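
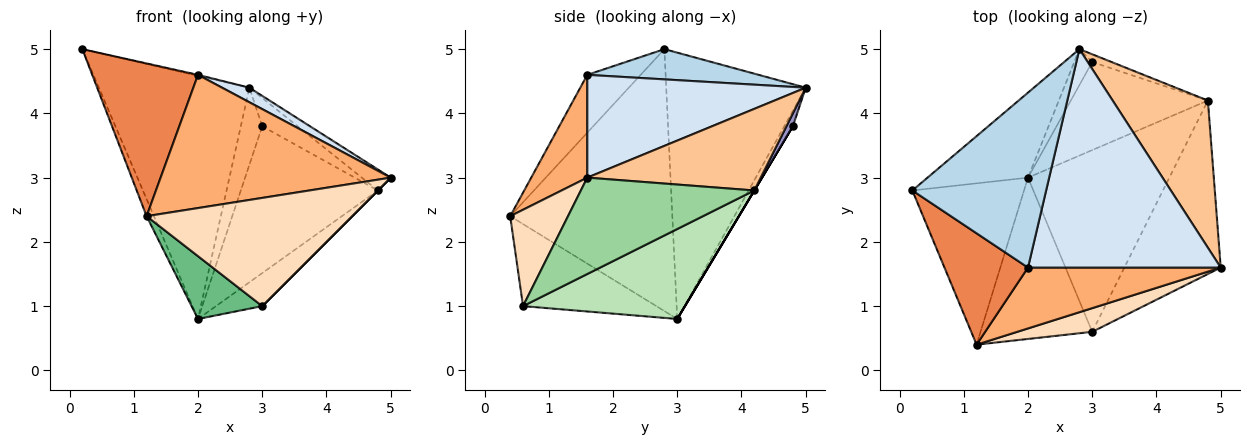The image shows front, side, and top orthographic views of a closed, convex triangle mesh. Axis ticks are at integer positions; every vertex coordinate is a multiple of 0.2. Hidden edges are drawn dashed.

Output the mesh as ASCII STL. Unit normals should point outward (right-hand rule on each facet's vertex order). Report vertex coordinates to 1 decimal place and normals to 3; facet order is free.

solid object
 facet normal -0.658 0.710 -0.248
  outer loop
   vertex 2.0 3.0 0.8
   vertex 0.2 2.8 5.0
   vertex 2.8 5.0 4.4
  endloop
 endfacet
 facet normal -0.919 0.042 -0.392
  outer loop
   vertex 1.2 0.4 2.4
   vertex 0.2 2.8 5.0
   vertex 2.0 3.0 0.8
  endloop
 endfacet
 facet normal 0.220 0.006 0.975
  outer loop
   vertex 2.0 1.6 4.6
   vertex 2.8 5.0 4.4
   vertex 0.2 2.8 5.0
  endloop
 endfacet
 facet normal 0.470 -0.059 0.881
  outer loop
   vertex 2.0 1.6 4.6
   vertex 5.0 1.6 3.0
   vertex 2.8 5.0 4.4
  endloop
 endfacet
 facet normal -0.378 -0.748 0.545
  outer loop
   vertex 2.0 1.6 4.6
   vertex 0.2 2.8 5.0
   vertex 1.2 0.4 2.4
  endloop
 endfacet
 facet normal 0.216 -0.888 0.406
  outer loop
   vertex 2.0 1.6 4.6
   vertex 1.2 0.4 2.4
   vertex 5.0 1.6 3.0
  endloop
 endfacet
 facet normal 0.647 0.108 0.755
  outer loop
   vertex 4.8 4.2 2.8
   vertex 2.8 5.0 4.4
   vertex 5.0 1.6 3.0
  endloop
 endfacet
 facet normal 0.265 -0.942 0.206
  outer loop
   vertex 3.0 0.6 1.0
   vertex 5.0 1.6 3.0
   vertex 1.2 0.4 2.4
  endloop
 endfacet
 facet normal -0.565 -0.299 -0.769
  outer loop
   vertex 3.0 0.6 1.0
   vertex 1.2 0.4 2.4
   vertex 2.0 3.0 0.8
  endloop
 endfacet
 facet normal 0.707 0.000 -0.707
  outer loop
   vertex 3.0 0.6 1.0
   vertex 4.8 4.2 2.8
   vertex 5.0 1.6 3.0
  endloop
 endfacet
 facet normal 0.531 0.152 -0.834
  outer loop
   vertex 3.0 0.6 1.0
   vertex 2.0 3.0 0.8
   vertex 4.8 4.2 2.8
  endloop
 endfacet
 facet normal -0.341 0.852 -0.398
  outer loop
   vertex 3.0 4.8 3.8
   vertex 2.0 3.0 0.8
   vertex 2.8 5.0 4.4
  endloop
 endfacet
 facet normal 0.173 0.950 -0.259
  outer loop
   vertex 3.0 4.8 3.8
   vertex 2.8 5.0 4.4
   vertex 4.8 4.2 2.8
  endloop
 endfacet
 facet normal 0.000 0.857 -0.514
  outer loop
   vertex 3.0 4.8 3.8
   vertex 4.8 4.2 2.8
   vertex 2.0 3.0 0.8
  endloop
 endfacet
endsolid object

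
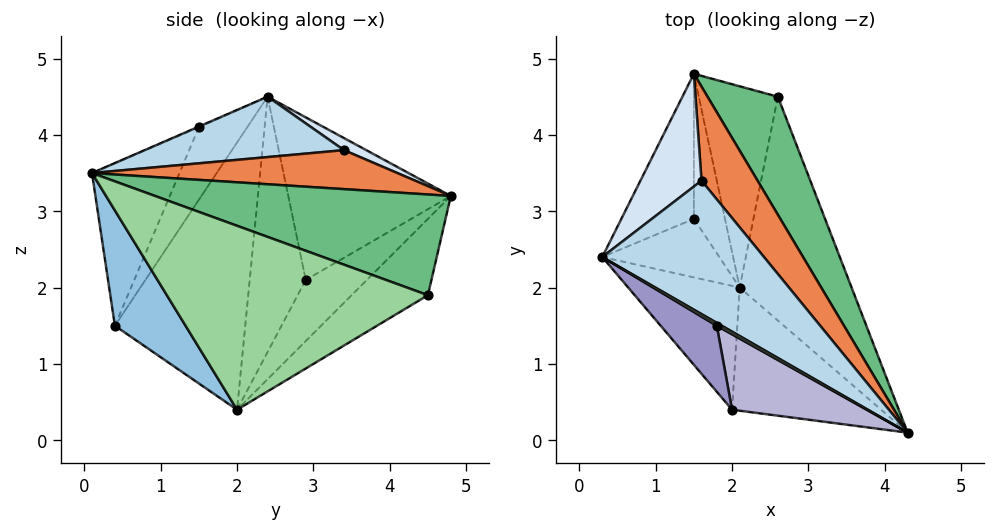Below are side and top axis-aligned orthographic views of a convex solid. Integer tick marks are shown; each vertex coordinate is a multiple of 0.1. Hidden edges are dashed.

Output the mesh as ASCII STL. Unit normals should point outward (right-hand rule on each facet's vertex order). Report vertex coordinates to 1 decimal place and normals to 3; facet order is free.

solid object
 facet normal -0.904 -0.203 -0.377
  outer loop
   vertex 2.0 0.4 1.5
   vertex 0.3 2.4 4.5
   vertex 2.1 2.0 0.4
  endloop
 endfacet
 facet normal 0.529 -0.503 -0.684
  outer loop
   vertex 2.0 0.4 1.5
   vertex 2.1 2.0 0.4
   vertex 4.3 0.1 3.5
  endloop
 endfacet
 facet normal 0.343 0.197 0.918
  outer loop
   vertex 1.6 3.4 3.8
   vertex 0.3 2.4 4.5
   vertex 4.3 0.1 3.5
  endloop
 endfacet
 facet normal 0.178 0.398 0.900
  outer loop
   vertex 1.6 3.4 3.8
   vertex 1.5 4.8 3.2
   vertex 0.3 2.4 4.5
  endloop
 endfacet
 facet normal 0.532 0.365 0.764
  outer loop
   vertex 1.6 3.4 3.8
   vertex 4.3 0.1 3.5
   vertex 1.5 4.8 3.2
  endloop
 endfacet
 facet normal -0.889 0.230 -0.397
  outer loop
   vertex 1.5 2.9 2.1
   vertex 0.3 2.4 4.5
   vertex 1.5 4.8 3.2
  endloop
 endfacet
 facet normal -0.894 0.178 -0.410
  outer loop
   vertex 1.5 2.9 2.1
   vertex 2.1 2.0 0.4
   vertex 0.3 2.4 4.5
  endloop
 endfacet
 facet normal -0.862 0.254 -0.439
  outer loop
   vertex 1.5 2.9 2.1
   vertex 1.5 4.8 3.2
   vertex 2.1 2.0 0.4
  endloop
 endfacet
 facet normal 0.726 0.465 0.507
  outer loop
   vertex 2.6 4.5 1.9
   vertex 1.5 4.8 3.2
   vertex 4.3 0.1 3.5
  endloop
 endfacet
 facet normal 0.846 0.140 -0.515
  outer loop
   vertex 2.6 4.5 1.9
   vertex 4.3 0.1 3.5
   vertex 2.1 2.0 0.4
  endloop
 endfacet
 facet normal -0.603 0.496 -0.625
  outer loop
   vertex 2.6 4.5 1.9
   vertex 2.1 2.0 0.4
   vertex 1.5 4.8 3.2
  endloop
 endfacet
 facet normal -0.110 -0.551 0.827
  outer loop
   vertex 1.8 1.5 4.1
   vertex 4.3 0.1 3.5
   vertex 0.3 2.4 4.5
  endloop
 endfacet
 facet normal -0.421 -0.847 0.326
  outer loop
   vertex 1.8 1.5 4.1
   vertex 0.3 2.4 4.5
   vertex 2.0 0.4 1.5
  endloop
 endfacet
 facet normal -0.399 -0.855 0.331
  outer loop
   vertex 1.8 1.5 4.1
   vertex 2.0 0.4 1.5
   vertex 4.3 0.1 3.5
  endloop
 endfacet
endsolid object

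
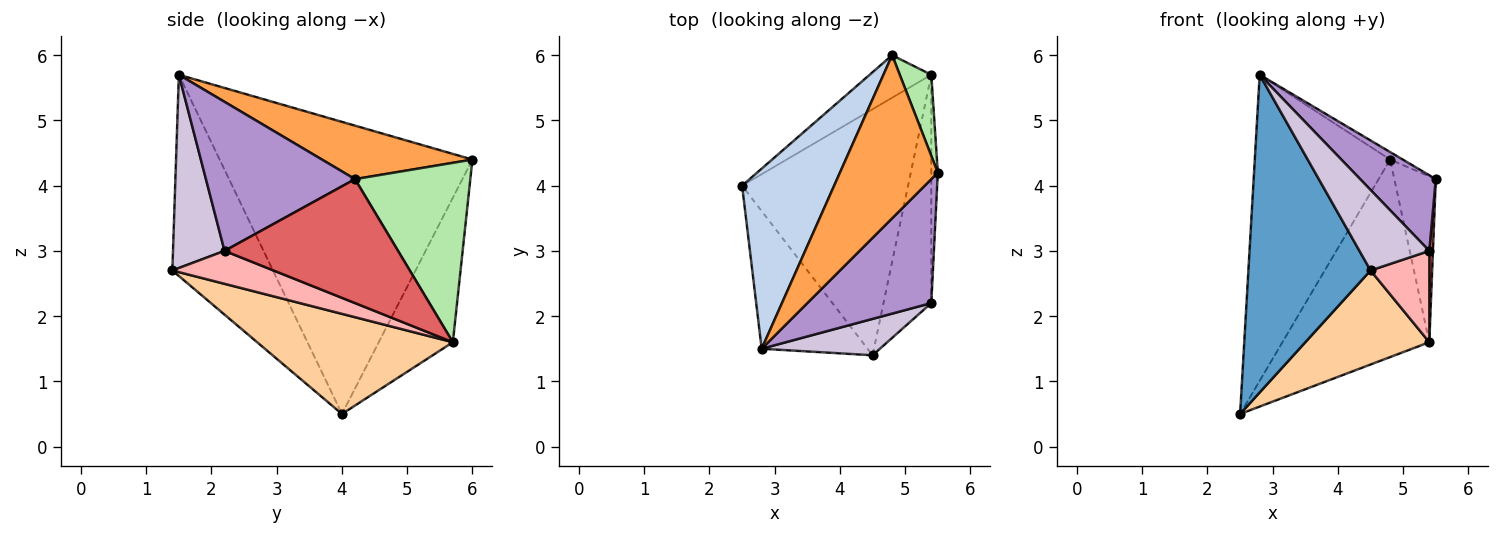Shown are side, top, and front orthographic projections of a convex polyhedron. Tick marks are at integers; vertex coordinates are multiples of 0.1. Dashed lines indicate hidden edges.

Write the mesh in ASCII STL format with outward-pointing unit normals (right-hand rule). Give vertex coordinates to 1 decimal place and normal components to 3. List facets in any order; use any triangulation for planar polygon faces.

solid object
 facet normal -0.603 -0.732 -0.317
  outer loop
   vertex 2.8 1.5 5.7
   vertex 2.5 4.0 0.5
   vertex 4.5 1.4 2.7
  endloop
 endfacet
 facet normal -0.849 0.455 0.268
  outer loop
   vertex 4.8 6.0 4.4
   vertex 2.5 4.0 0.5
   vertex 2.8 1.5 5.7
  endloop
 endfacet
 facet normal 0.479 0.040 0.877
  outer loop
   vertex 4.8 6.0 4.4
   vertex 2.8 1.5 5.7
   vertex 5.5 4.2 4.1
  endloop
 endfacet
 facet normal 0.491 -0.311 -0.814
  outer loop
   vertex 5.4 5.7 1.6
   vertex 4.5 1.4 2.7
   vertex 2.5 4.0 0.5
  endloop
 endfacet
 facet normal -0.442 0.877 -0.189
  outer loop
   vertex 5.4 5.7 1.6
   vertex 2.5 4.0 0.5
   vertex 4.8 6.0 4.4
  endloop
 endfacet
 facet normal 0.928 0.334 0.163
  outer loop
   vertex 5.4 5.7 1.6
   vertex 4.8 6.0 4.4
   vertex 5.5 4.2 4.1
  endloop
 endfacet
 facet normal 0.998 -0.021 -0.053
  outer loop
   vertex 5.4 2.2 3.0
   vertex 5.4 5.7 1.6
   vertex 5.5 4.2 4.1
  endloop
 endfacet
 facet normal 0.539 -0.313 -0.782
  outer loop
   vertex 5.4 2.2 3.0
   vertex 4.5 1.4 2.7
   vertex 5.4 5.7 1.6
  endloop
 endfacet
 facet normal 0.716 -0.363 0.596
  outer loop
   vertex 5.4 2.2 3.0
   vertex 5.5 4.2 4.1
   vertex 2.8 1.5 5.7
  endloop
 endfacet
 facet normal 0.558 -0.756 0.342
  outer loop
   vertex 5.4 2.2 3.0
   vertex 2.8 1.5 5.7
   vertex 4.5 1.4 2.7
  endloop
 endfacet
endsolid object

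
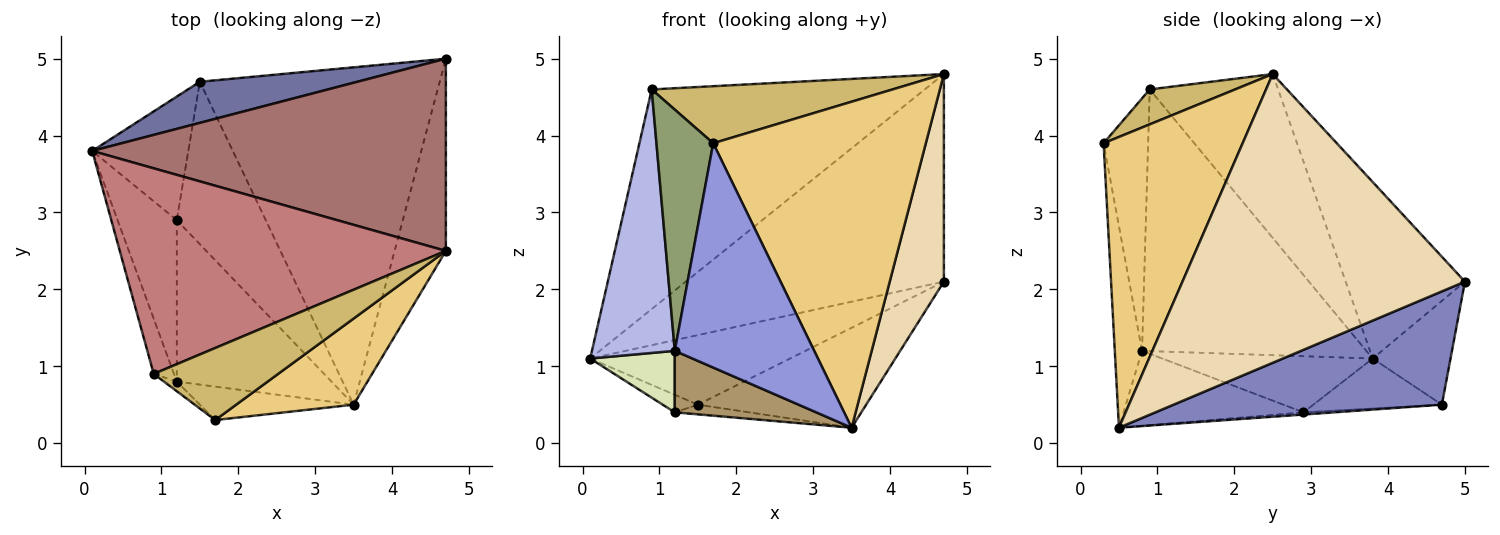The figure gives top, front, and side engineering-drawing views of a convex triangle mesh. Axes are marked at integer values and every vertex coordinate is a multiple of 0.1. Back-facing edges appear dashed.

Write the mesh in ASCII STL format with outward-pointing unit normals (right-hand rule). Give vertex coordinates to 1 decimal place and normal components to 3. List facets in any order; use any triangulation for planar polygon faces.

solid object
 facet normal -0.318 0.816 0.483
  outer loop
   vertex 1.5 4.7 0.5
   vertex 0.1 3.8 1.1
   vertex 4.7 5.0 2.1
  endloop
 endfacet
 facet normal 0.412 0.259 -0.873
  outer loop
   vertex 1.5 4.7 0.5
   vertex 4.7 5.0 2.1
   vertex 3.5 0.5 0.2
  endloop
 endfacet
 facet normal -0.190 -0.971 -0.145
  outer loop
   vertex 1.2 0.8 1.2
   vertex 3.5 0.5 0.2
   vertex 1.7 0.3 3.9
  endloop
 endfacet
 facet normal -0.936 -0.345 -0.072
  outer loop
   vertex 1.2 0.8 1.2
   vertex 0.9 0.9 4.6
   vertex 0.1 3.8 1.1
  endloop
 endfacet
 facet normal -0.617 -0.786 -0.031
  outer loop
   vertex 1.2 0.8 1.2
   vertex 1.7 0.3 3.9
   vertex 0.9 0.9 4.6
  endloop
 endfacet
 facet normal -0.458 0.125 -0.880
  outer loop
   vertex 1.2 2.9 0.4
   vertex 0.1 3.8 1.1
   vertex 1.5 4.7 0.5
  endloop
 endfacet
 facet normal -0.025 0.060 -0.998
  outer loop
   vertex 1.2 2.9 0.4
   vertex 1.5 4.7 0.5
   vertex 3.5 0.5 0.2
  endloop
 endfacet
 facet normal -0.663 -0.266 -0.699
  outer loop
   vertex 1.2 2.9 0.4
   vertex 1.2 0.8 1.2
   vertex 0.1 3.8 1.1
  endloop
 endfacet
 facet normal -0.412 -0.324 -0.851
  outer loop
   vertex 1.2 2.9 0.4
   vertex 3.5 0.5 0.2
   vertex 1.2 0.8 1.2
  endloop
 endfacet
 facet normal 0.215 -0.606 0.766
  outer loop
   vertex 4.7 2.5 4.8
   vertex 0.9 0.9 4.6
   vertex 1.7 0.3 3.9
  endloop
 endfacet
 facet normal 0.534 -0.817 0.216
  outer loop
   vertex 4.7 2.5 4.8
   vertex 1.7 0.3 3.9
   vertex 3.5 0.5 0.2
  endloop
 endfacet
 facet normal 0.968 -0.185 -0.172
  outer loop
   vertex 4.7 2.5 4.8
   vertex 3.5 0.5 0.2
   vertex 4.7 5.0 2.1
  endloop
 endfacet
 facet normal -0.321 0.695 0.643
  outer loop
   vertex 4.7 2.5 4.8
   vertex 4.7 5.0 2.1
   vertex 0.1 3.8 1.1
  endloop
 endfacet
 facet normal -0.325 0.690 0.646
  outer loop
   vertex 4.7 2.5 4.8
   vertex 0.1 3.8 1.1
   vertex 0.9 0.9 4.6
  endloop
 endfacet
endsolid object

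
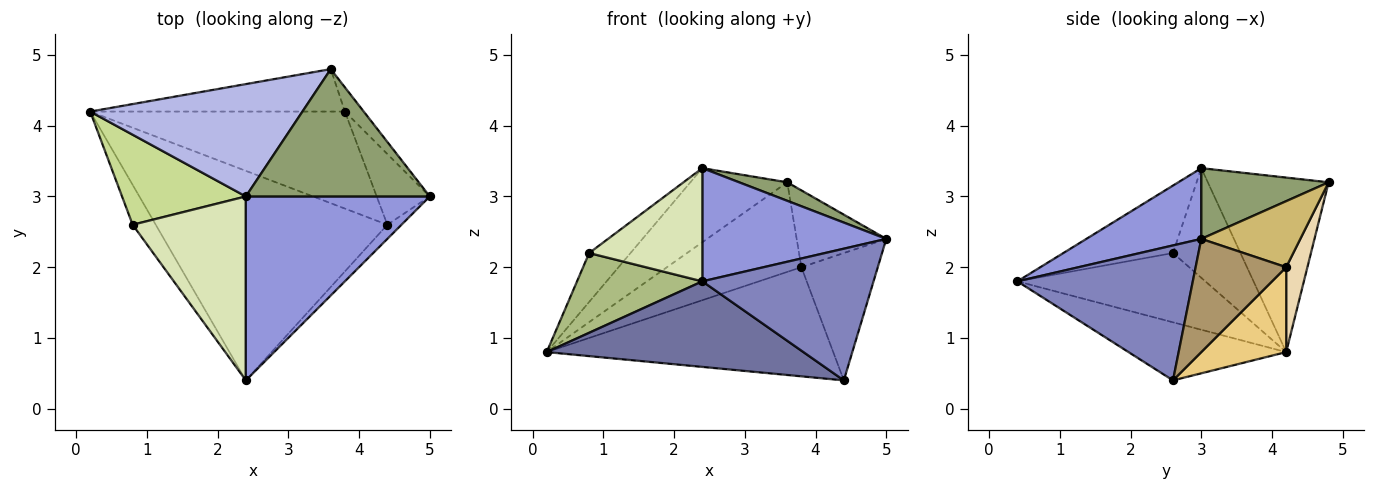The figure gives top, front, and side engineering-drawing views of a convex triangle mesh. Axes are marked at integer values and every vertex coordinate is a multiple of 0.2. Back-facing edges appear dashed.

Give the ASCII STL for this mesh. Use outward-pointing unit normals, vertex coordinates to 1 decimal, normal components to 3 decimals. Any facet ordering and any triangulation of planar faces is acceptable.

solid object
 facet normal -0.226 -0.368 -0.902
  outer loop
   vertex 4.4 2.6 0.4
   vertex 2.4 0.4 1.8
   vertex 0.2 4.2 0.8
  endloop
 endfacet
 facet normal 0.714 -0.696 -0.075
  outer loop
   vertex 4.4 2.6 0.4
   vertex 5.0 3.0 2.4
   vertex 2.4 0.4 1.8
  endloop
 endfacet
 facet normal 0.311 -0.498 0.809
  outer loop
   vertex 2.4 3.0 3.4
   vertex 2.4 0.4 1.8
   vertex 5.0 3.0 2.4
  endloop
 endfacet
 facet normal -0.566 0.454 0.688
  outer loop
   vertex 3.6 4.8 3.2
   vertex 0.2 4.2 0.8
   vertex 2.4 3.0 3.4
  endloop
 endfacet
 facet normal 0.356 -0.134 0.925
  outer loop
   vertex 3.6 4.8 3.2
   vertex 2.4 3.0 3.4
   vertex 5.0 3.0 2.4
  endloop
 endfacet
 facet normal -0.802 -0.535 -0.267
  outer loop
   vertex 0.8 2.6 2.2
   vertex 0.2 4.2 0.8
   vertex 2.4 0.4 1.8
  endloop
 endfacet
 facet normal -0.614 0.376 0.694
  outer loop
   vertex 0.8 2.6 2.2
   vertex 2.4 3.0 3.4
   vertex 0.2 4.2 0.8
  endloop
 endfacet
 facet normal -0.453 -0.467 0.759
  outer loop
   vertex 0.8 2.6 2.2
   vertex 2.4 0.4 1.8
   vertex 2.4 3.0 3.4
  endloop
 endfacet
 facet normal 0.720 0.607 -0.337
  outer loop
   vertex 3.8 4.2 2.0
   vertex 5.0 3.0 2.4
   vertex 4.4 2.6 0.4
  endloop
 endfacet
 facet normal 0.725 0.656 -0.207
  outer loop
   vertex 3.8 4.2 2.0
   vertex 3.6 4.8 3.2
   vertex 5.0 3.0 2.4
  endloop
 endfacet
 facet normal 0.216 0.730 -0.649
  outer loop
   vertex 3.8 4.2 2.0
   vertex 4.4 2.6 0.4
   vertex 0.2 4.2 0.8
  endloop
 endfacet
 facet normal 0.141 0.895 -0.424
  outer loop
   vertex 3.8 4.2 2.0
   vertex 0.2 4.2 0.8
   vertex 3.6 4.8 3.2
  endloop
 endfacet
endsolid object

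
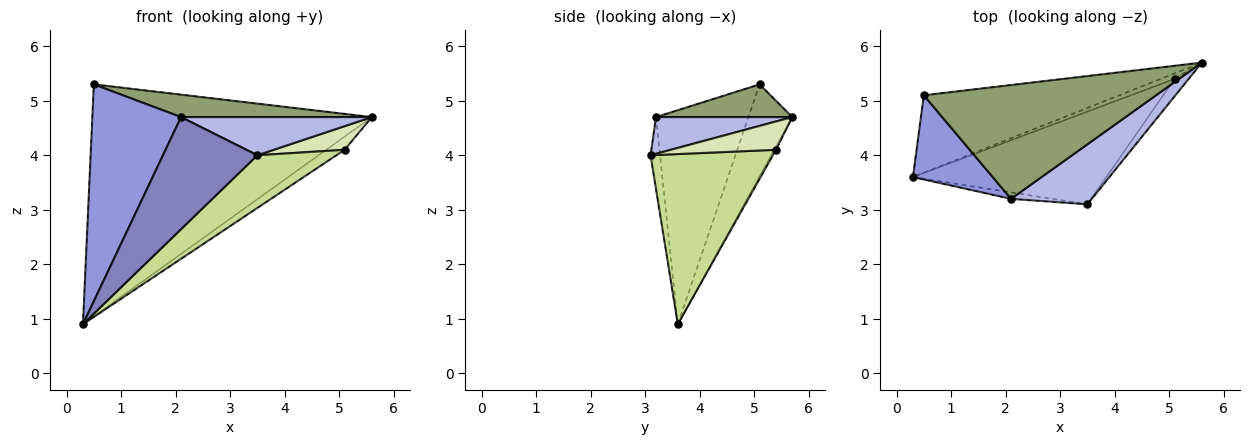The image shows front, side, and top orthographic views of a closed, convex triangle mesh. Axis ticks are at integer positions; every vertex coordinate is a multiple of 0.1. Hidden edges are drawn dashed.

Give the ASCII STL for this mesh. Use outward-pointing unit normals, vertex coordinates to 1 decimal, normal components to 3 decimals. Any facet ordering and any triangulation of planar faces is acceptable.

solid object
 facet normal -0.147 0.938 -0.313
  outer loop
   vertex 0.5 5.1 5.3
   vertex 5.6 5.7 4.7
   vertex 0.3 3.6 0.9
  endloop
 endfacet
 facet normal -0.100 -0.993 -0.057
  outer loop
   vertex 2.1 3.2 4.7
   vertex 0.3 3.6 0.9
   vertex 3.5 3.1 4.0
  endloop
 endfacet
 facet normal -0.697 -0.669 0.260
  outer loop
   vertex 2.1 3.2 4.7
   vertex 0.5 5.1 5.3
   vertex 0.3 3.6 0.9
  endloop
 endfacet
 facet normal 0.358 -0.501 0.788
  outer loop
   vertex 2.1 3.2 4.7
   vertex 3.5 3.1 4.0
   vertex 5.6 5.7 4.7
  endloop
 endfacet
 facet normal 0.137 -0.192 0.972
  outer loop
   vertex 2.1 3.2 4.7
   vertex 5.6 5.7 4.7
   vertex 0.5 5.1 5.3
  endloop
 endfacet
 facet normal -0.086 0.918 -0.387
  outer loop
   vertex 5.1 5.4 4.1
   vertex 0.3 3.6 0.9
   vertex 5.6 5.7 4.7
  endloop
 endfacet
 facet normal 0.608 -0.393 -0.690
  outer loop
   vertex 5.1 5.4 4.1
   vertex 3.5 3.1 4.0
   vertex 0.3 3.6 0.9
  endloop
 endfacet
 facet normal 0.767 -0.517 -0.381
  outer loop
   vertex 5.1 5.4 4.1
   vertex 5.6 5.7 4.7
   vertex 3.5 3.1 4.0
  endloop
 endfacet
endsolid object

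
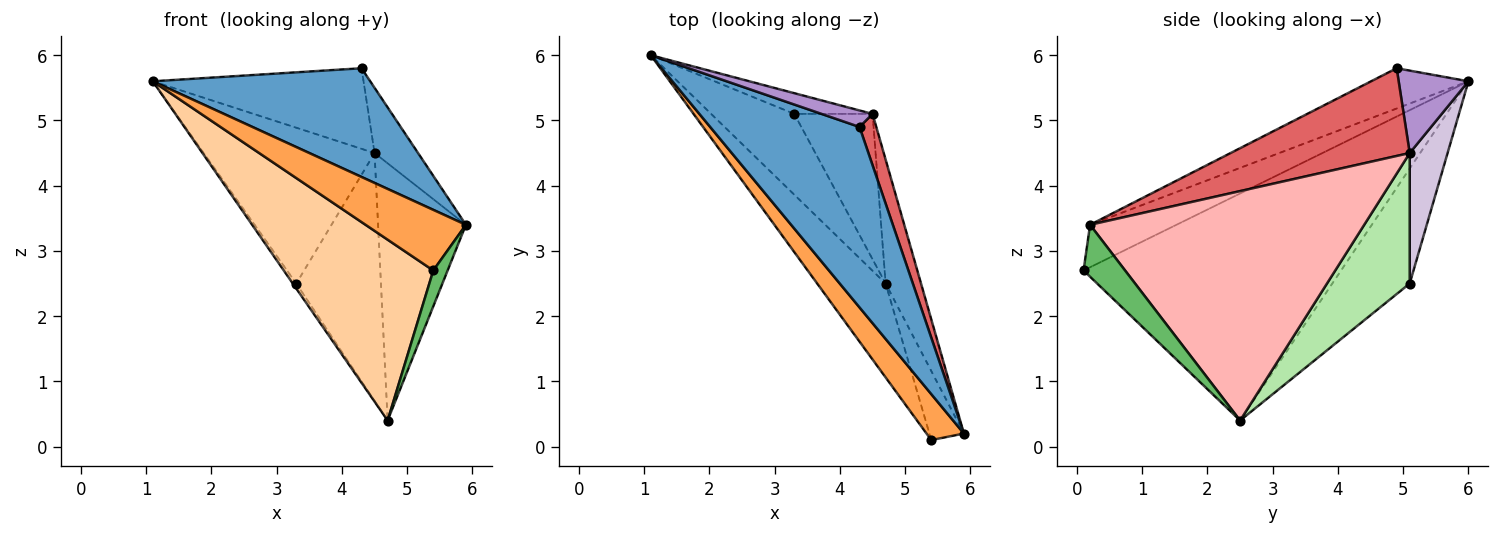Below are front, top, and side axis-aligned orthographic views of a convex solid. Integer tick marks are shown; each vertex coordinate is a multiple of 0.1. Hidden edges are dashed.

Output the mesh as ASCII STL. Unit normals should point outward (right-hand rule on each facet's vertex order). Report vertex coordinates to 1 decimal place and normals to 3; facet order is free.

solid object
 facet normal -0.225 -0.503 0.835
  outer loop
   vertex 4.3 4.9 5.8
   vertex 1.1 6.0 5.6
   vertex 5.9 0.2 3.4
  endloop
 endfacet
 facet normal -0.810 0.037 -0.585
  outer loop
   vertex 3.3 5.1 2.5
   vertex 4.7 2.5 0.4
   vertex 1.1 6.0 5.6
  endloop
 endfacet
 facet normal -0.566 -0.657 0.498
  outer loop
   vertex 5.4 0.1 2.7
   vertex 5.9 0.2 3.4
   vertex 1.1 6.0 5.6
  endloop
 endfacet
 facet normal -0.837 -0.486 -0.252
  outer loop
   vertex 5.4 0.1 2.7
   vertex 1.1 6.0 5.6
   vertex 4.7 2.5 0.4
  endloop
 endfacet
 facet normal 0.800 -0.277 -0.532
  outer loop
   vertex 5.4 0.1 2.7
   vertex 4.7 2.5 0.4
   vertex 5.9 0.2 3.4
  endloop
 endfacet
 facet normal 0.645 0.659 -0.387
  outer loop
   vertex 4.5 5.1 4.5
   vertex 4.7 2.5 0.4
   vertex 3.3 5.1 2.5
  endloop
 endfacet
 facet normal 0.955 0.232 0.183
  outer loop
   vertex 4.5 5.1 4.5
   vertex 4.3 4.9 5.8
   vertex 5.9 0.2 3.4
  endloop
 endfacet
 facet normal 0.942 0.302 -0.145
  outer loop
   vertex 4.5 5.1 4.5
   vertex 5.9 0.2 3.4
   vertex 4.7 2.5 0.4
  endloop
 endfacet
 facet normal 0.308 0.932 0.191
  outer loop
   vertex 4.5 5.1 4.5
   vertex 1.1 6.0 5.6
   vertex 4.3 4.9 5.8
  endloop
 endfacet
 facet normal 0.215 0.968 -0.129
  outer loop
   vertex 4.5 5.1 4.5
   vertex 3.3 5.1 2.5
   vertex 1.1 6.0 5.6
  endloop
 endfacet
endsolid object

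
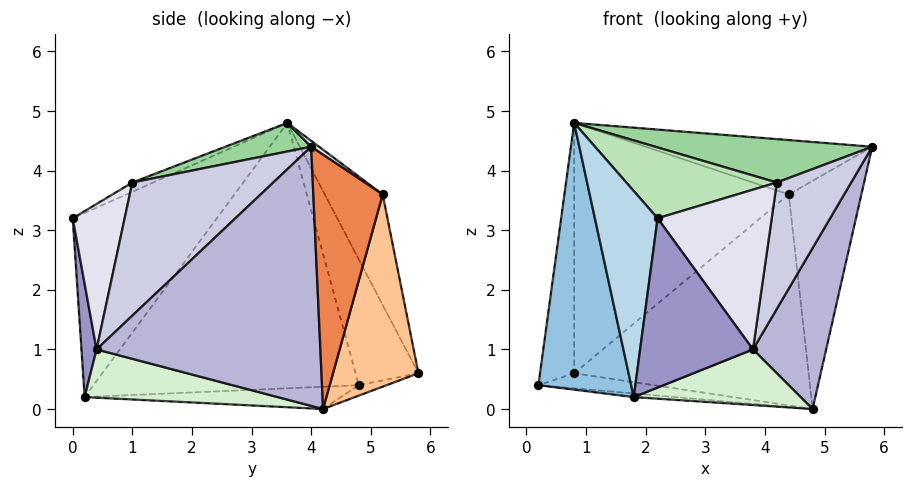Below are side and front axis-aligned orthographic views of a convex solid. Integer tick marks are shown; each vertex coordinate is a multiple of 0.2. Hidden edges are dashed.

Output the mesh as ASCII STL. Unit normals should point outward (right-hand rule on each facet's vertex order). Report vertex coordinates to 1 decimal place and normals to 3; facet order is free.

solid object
 facet normal -0.085 0.014 -0.996
  outer loop
   vertex 1.8 0.2 0.2
   vertex 0.2 4.8 0.4
   vertex 4.8 4.2 0.0
  endloop
 endfacet
 facet normal -0.943 -0.330 0.039
  outer loop
   vertex 1.8 0.2 0.2
   vertex 0.8 3.6 4.8
   vertex 0.2 4.8 0.4
  endloop
 endfacet
 facet normal -0.913 -0.397 0.095
  outer loop
   vertex 1.8 0.2 0.2
   vertex 2.2 0.0 3.2
   vertex 0.8 3.6 4.8
  endloop
 endfacet
 facet normal 0.020 0.571 0.821
  outer loop
   vertex 4.4 5.2 3.6
   vertex 0.8 3.6 4.8
   vertex 5.8 4.0 4.4
  endloop
 endfacet
 facet normal 0.685 0.718 -0.123
  outer loop
   vertex 4.4 5.2 3.6
   vertex 5.8 4.0 4.4
   vertex 4.8 4.2 0.0
  endloop
 endfacet
 facet normal -0.055 0.227 -0.972
  outer loop
   vertex 0.8 5.8 0.6
   vertex 4.8 4.2 0.0
   vertex 0.2 4.8 0.4
  endloop
 endfacet
 facet normal 0.334 0.917 -0.218
  outer loop
   vertex 0.8 5.8 0.6
   vertex 4.4 5.2 3.6
   vertex 4.8 4.2 0.0
  endloop
 endfacet
 facet normal -0.853 0.463 0.243
  outer loop
   vertex 0.8 5.8 0.6
   vertex 0.2 4.8 0.4
   vertex 0.8 3.6 4.8
  endloop
 endfacet
 facet normal -0.232 0.862 0.451
  outer loop
   vertex 0.8 5.8 0.6
   vertex 0.8 3.6 4.8
   vertex 4.4 5.2 3.6
  endloop
 endfacet
 facet normal 0.097 -0.245 0.965
  outer loop
   vertex 4.2 1.0 3.8
   vertex 5.8 4.0 4.4
   vertex 0.8 3.6 4.8
  endloop
 endfacet
 facet normal -0.059 -0.424 0.904
  outer loop
   vertex 4.2 1.0 3.8
   vertex 0.8 3.6 4.8
   vertex 2.2 0.0 3.2
  endloop
 endfacet
 facet normal 0.379 -0.327 -0.866
  outer loop
   vertex 3.8 0.4 1.0
   vertex 1.8 0.2 0.2
   vertex 4.8 4.2 0.0
  endloop
 endfacet
 facet normal 0.132 -0.988 -0.083
  outer loop
   vertex 3.8 0.4 1.0
   vertex 2.2 0.0 3.2
   vertex 1.8 0.2 0.2
  endloop
 endfacet
 facet normal 0.926 -0.303 -0.224
  outer loop
   vertex 3.8 0.4 1.0
   vertex 4.8 4.2 0.0
   vertex 5.8 4.0 4.4
  endloop
 endfacet
 facet normal 0.884 -0.466 -0.026
  outer loop
   vertex 3.8 0.4 1.0
   vertex 5.8 4.0 4.4
   vertex 4.2 1.0 3.8
  endloop
 endfacet
 facet normal 0.411 -0.902 0.135
  outer loop
   vertex 3.8 0.4 1.0
   vertex 4.2 1.0 3.8
   vertex 2.2 0.0 3.2
  endloop
 endfacet
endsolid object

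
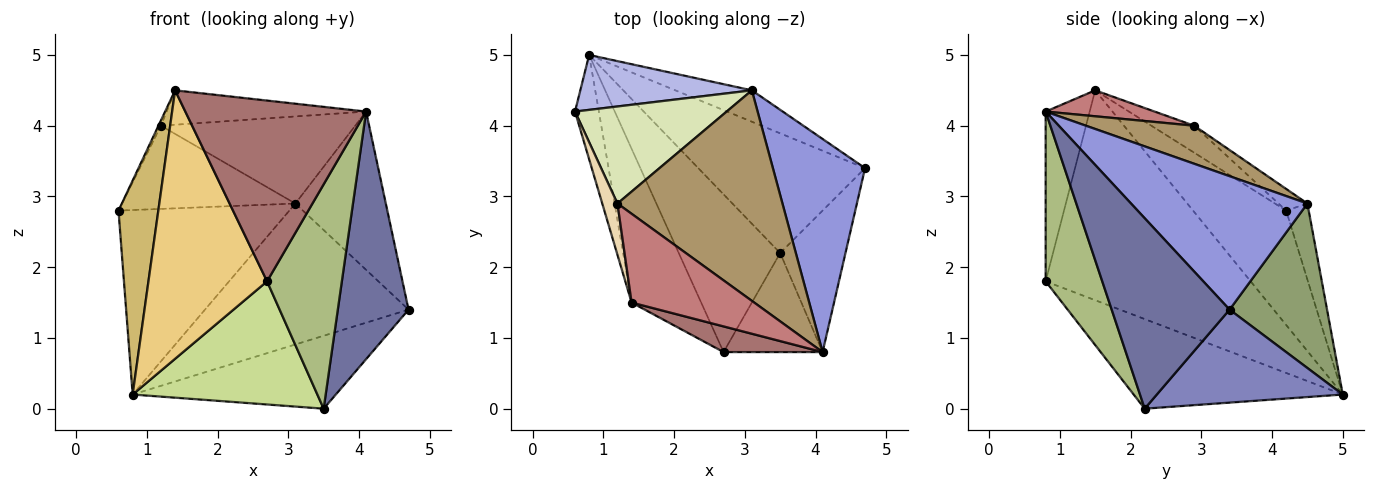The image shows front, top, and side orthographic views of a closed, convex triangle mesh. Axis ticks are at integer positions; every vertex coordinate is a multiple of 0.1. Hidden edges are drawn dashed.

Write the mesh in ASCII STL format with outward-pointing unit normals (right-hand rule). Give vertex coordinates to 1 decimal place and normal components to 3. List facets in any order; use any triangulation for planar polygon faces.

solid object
 facet normal 0.823 -0.494 -0.282
  outer loop
   vertex 3.5 2.2 0.0
   vertex 4.7 3.4 1.4
   vertex 4.1 0.8 4.2
  endloop
 endfacet
 facet normal 0.430 0.470 -0.771
  outer loop
   vertex 0.8 5.0 0.2
   vertex 4.7 3.4 1.4
   vertex 3.5 2.2 0.0
  endloop
 endfacet
 facet normal 0.758 0.389 0.524
  outer loop
   vertex 3.1 4.5 2.9
   vertex 4.1 0.8 4.2
   vertex 4.7 3.4 1.4
  endloop
 endfacet
 facet normal -0.125 0.951 0.283
  outer loop
   vertex 3.1 4.5 2.9
   vertex 0.8 5.0 0.2
   vertex 0.6 4.2 2.8
  endloop
 endfacet
 facet normal 0.423 0.884 -0.197
  outer loop
   vertex 3.1 4.5 2.9
   vertex 4.7 3.4 1.4
   vertex 0.8 5.0 0.2
  endloop
 endfacet
 facet normal 0.569 -0.752 -0.332
  outer loop
   vertex 2.7 0.8 1.8
   vertex 3.5 2.2 0.0
   vertex 4.1 0.8 4.2
  endloop
 endfacet
 facet normal -0.572 -0.505 -0.647
  outer loop
   vertex 2.7 0.8 1.8
   vertex 0.8 5.0 0.2
   vertex 3.5 2.2 0.0
  endloop
 endfacet
 facet normal -0.108 0.647 0.755
  outer loop
   vertex 1.2 2.9 4.0
   vertex 3.1 4.5 2.9
   vertex 0.6 4.2 2.8
  endloop
 endfacet
 facet normal 0.208 0.374 0.904
  outer loop
   vertex 1.2 2.9 4.0
   vertex 4.1 0.8 4.2
   vertex 3.1 4.5 2.9
  endloop
 endfacet
 facet normal -0.903 -0.386 -0.188
  outer loop
   vertex 1.4 1.5 4.5
   vertex 0.6 4.2 2.8
   vertex 0.8 5.0 0.2
  endloop
 endfacet
 facet normal -0.832 -0.481 -0.276
  outer loop
   vertex 1.4 1.5 4.5
   vertex 0.8 5.0 0.2
   vertex 2.7 0.8 1.8
  endloop
 endfacet
 facet normal -0.870 0.051 0.490
  outer loop
   vertex 1.4 1.5 4.5
   vertex 1.2 2.9 4.0
   vertex 0.6 4.2 2.8
  endloop
 endfacet
 facet normal -0.234 -0.962 0.137
  outer loop
   vertex 1.4 1.5 4.5
   vertex 2.7 0.8 1.8
   vertex 4.1 0.8 4.2
  endloop
 endfacet
 facet normal 0.194 0.354 0.915
  outer loop
   vertex 1.4 1.5 4.5
   vertex 4.1 0.8 4.2
   vertex 1.2 2.9 4.0
  endloop
 endfacet
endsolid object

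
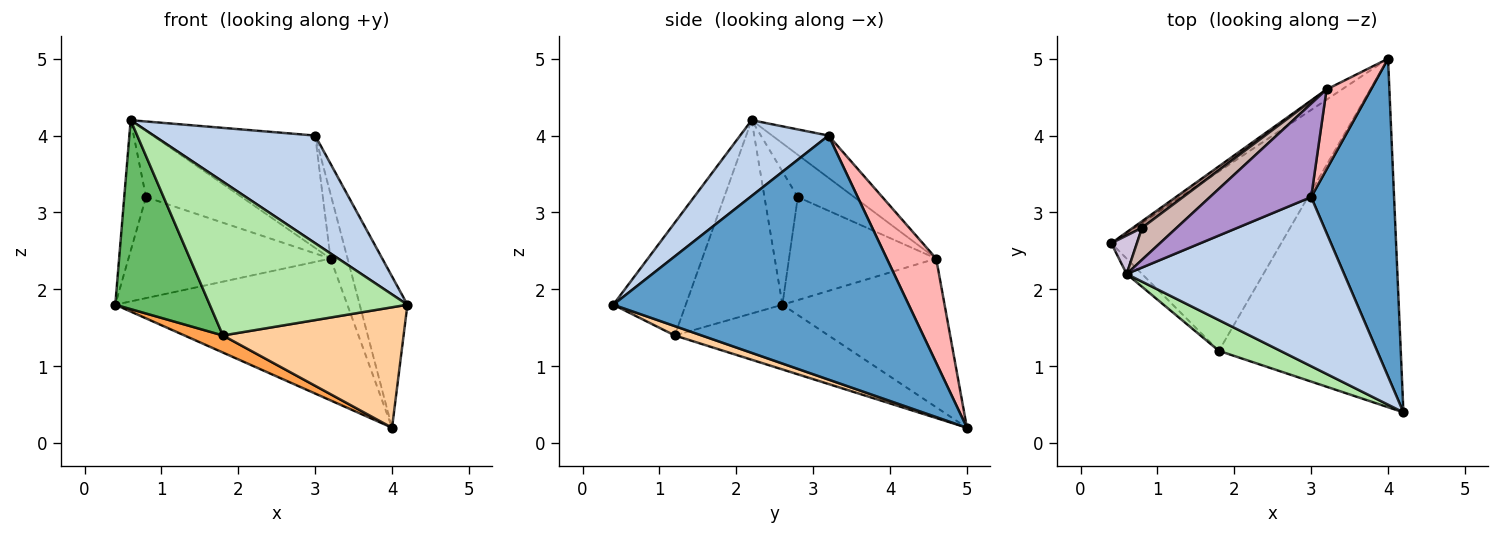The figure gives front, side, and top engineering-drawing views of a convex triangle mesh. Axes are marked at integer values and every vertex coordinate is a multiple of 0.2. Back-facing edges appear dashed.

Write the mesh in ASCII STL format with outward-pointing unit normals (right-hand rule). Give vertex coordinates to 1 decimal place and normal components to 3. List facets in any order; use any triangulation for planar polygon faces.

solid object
 facet normal 0.936 0.151 0.318
  outer loop
   vertex 3.0 3.2 4.0
   vertex 4.2 0.4 1.8
   vertex 4.0 5.0 0.2
  endloop
 endfacet
 facet normal 0.282 -0.515 0.809
  outer loop
   vertex 3.0 3.2 4.0
   vertex 0.6 2.2 4.2
   vertex 4.2 0.4 1.8
  endloop
 endfacet
 facet normal -0.355 -0.089 -0.931
  outer loop
   vertex 1.8 1.2 1.4
   vertex 0.4 2.6 1.8
   vertex 4.0 5.0 0.2
  endloop
 endfacet
 facet normal 0.049 -0.326 -0.944
  outer loop
   vertex 1.8 1.2 1.4
   vertex 4.0 5.0 0.2
   vertex 4.2 0.4 1.8
  endloop
 endfacet
 facet normal -0.714 -0.698 -0.057
  outer loop
   vertex 1.8 1.2 1.4
   vertex 0.6 2.2 4.2
   vertex 0.4 2.6 1.8
  endloop
 endfacet
 facet normal -0.338 -0.923 0.185
  outer loop
   vertex 1.8 1.2 1.4
   vertex 4.2 0.4 1.8
   vertex 0.6 2.2 4.2
  endloop
 endfacet
 facet normal -0.572 0.818 -0.059
  outer loop
   vertex 3.2 4.6 2.4
   vertex 4.0 5.0 0.2
   vertex 0.4 2.6 1.8
  endloop
 endfacet
 facet normal 0.877 0.302 0.374
  outer loop
   vertex 3.2 4.6 2.4
   vertex 3.0 3.2 4.0
   vertex 4.0 5.0 0.2
  endloop
 endfacet
 facet normal -0.258 0.743 0.618
  outer loop
   vertex 3.2 4.6 2.4
   vertex 0.6 2.2 4.2
   vertex 3.0 3.2 4.0
  endloop
 endfacet
 facet normal -0.826 0.540 0.159
  outer loop
   vertex 0.8 2.8 3.2
   vertex 0.4 2.6 1.8
   vertex 0.6 2.2 4.2
  endloop
 endfacet
 facet normal -0.588 0.807 0.053
  outer loop
   vertex 0.8 2.8 3.2
   vertex 3.2 4.6 2.4
   vertex 0.4 2.6 1.8
  endloop
 endfacet
 facet normal -0.469 0.796 0.384
  outer loop
   vertex 0.8 2.8 3.2
   vertex 0.6 2.2 4.2
   vertex 3.2 4.6 2.4
  endloop
 endfacet
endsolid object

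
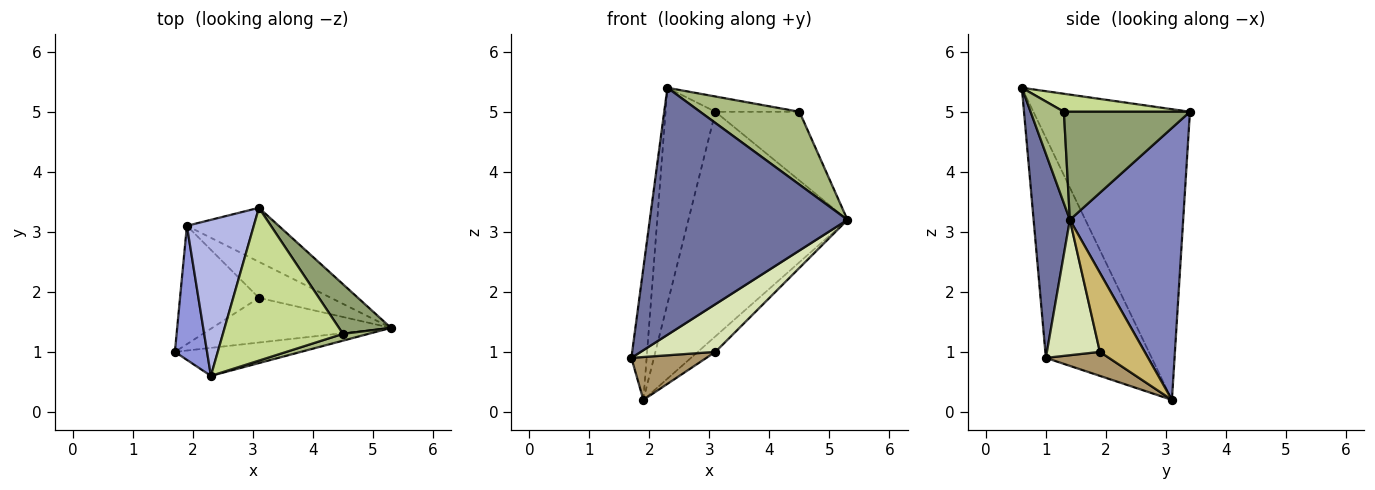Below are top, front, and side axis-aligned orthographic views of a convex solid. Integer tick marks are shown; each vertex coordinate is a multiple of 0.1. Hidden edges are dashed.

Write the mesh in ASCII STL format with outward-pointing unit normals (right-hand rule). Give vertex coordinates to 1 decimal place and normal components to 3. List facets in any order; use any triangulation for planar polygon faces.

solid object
 facet normal 0.179 -0.978 -0.111
  outer loop
   vertex 2.3 0.6 5.4
   vertex 1.7 1.0 0.9
   vertex 5.3 1.4 3.2
  endloop
 endfacet
 facet normal 0.569 0.799 -0.192
  outer loop
   vertex 1.9 3.1 0.2
   vertex 3.1 3.4 5.0
   vertex 5.3 1.4 3.2
  endloop
 endfacet
 facet normal -0.980 0.141 0.143
  outer loop
   vertex 1.9 3.1 0.2
   vertex 1.7 1.0 0.9
   vertex 2.3 0.6 5.4
  endloop
 endfacet
 facet normal -0.931 0.297 0.214
  outer loop
   vertex 1.9 3.1 0.2
   vertex 2.3 0.6 5.4
   vertex 3.1 3.4 5.0
  endloop
 endfacet
 facet normal 0.772 0.515 0.372
  outer loop
   vertex 4.5 1.3 5.0
   vertex 5.3 1.4 3.2
   vertex 3.1 3.4 5.0
  endloop
 endfacet
 facet normal 0.317 -0.944 0.088
  outer loop
   vertex 4.5 1.3 5.0
   vertex 2.3 0.6 5.4
   vertex 5.3 1.4 3.2
  endloop
 endfacet
 facet normal 0.148 0.098 0.984
  outer loop
   vertex 4.5 1.3 5.0
   vertex 3.1 3.4 5.0
   vertex 2.3 0.6 5.4
  endloop
 endfacet
 facet normal 0.460 -0.648 -0.607
  outer loop
   vertex 3.1 1.9 1.0
   vertex 5.3 1.4 3.2
   vertex 1.7 1.0 0.9
  endloop
 endfacet
 facet normal 0.275 -0.328 -0.904
  outer loop
   vertex 3.1 1.9 1.0
   vertex 1.7 1.0 0.9
   vertex 1.9 3.1 0.2
  endloop
 endfacet
 facet normal 0.710 0.279 -0.647
  outer loop
   vertex 3.1 1.9 1.0
   vertex 1.9 3.1 0.2
   vertex 5.3 1.4 3.2
  endloop
 endfacet
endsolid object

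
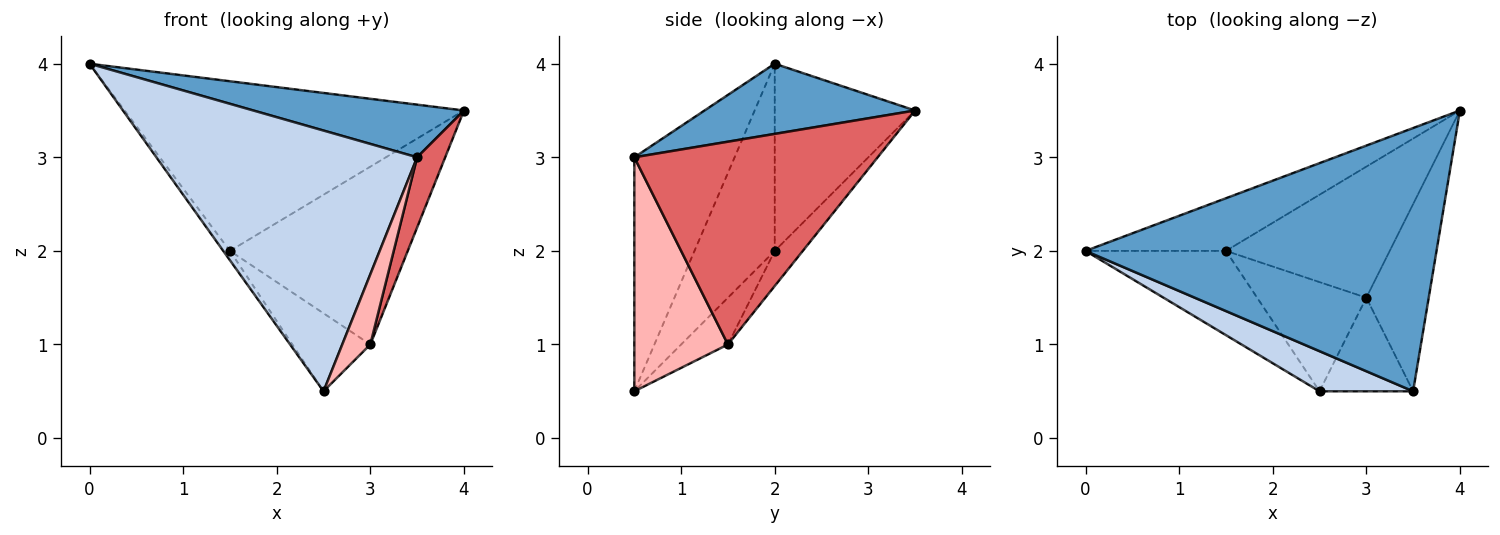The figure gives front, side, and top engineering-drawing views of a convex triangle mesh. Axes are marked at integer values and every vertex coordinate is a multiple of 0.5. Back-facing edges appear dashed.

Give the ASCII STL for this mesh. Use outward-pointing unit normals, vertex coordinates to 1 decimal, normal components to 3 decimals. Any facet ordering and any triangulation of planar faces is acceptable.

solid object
 facet normal 0.192 -0.192 0.962
  outer loop
   vertex 3.5 0.5 3.0
   vertex 4.0 3.5 3.5
   vertex 0.0 2.0 4.0
  endloop
 endfacet
 facet normal -0.355 -0.924 0.142
  outer loop
   vertex 3.5 0.5 3.0
   vertex 0.0 2.0 4.0
   vertex 2.5 0.5 0.5
  endloop
 endfacet
 facet normal -0.368 0.888 -0.276
  outer loop
   vertex 1.5 2.0 2.0
   vertex 0.0 2.0 4.0
   vertex 4.0 3.5 3.5
  endloop
 endfacet
 facet normal -0.798 0.067 -0.599
  outer loop
   vertex 1.5 2.0 2.0
   vertex 2.5 0.5 0.5
   vertex 0.0 2.0 4.0
  endloop
 endfacet
 facet normal -0.126 0.799 -0.588
  outer loop
   vertex 3.0 1.5 1.0
   vertex 1.5 2.0 2.0
   vertex 4.0 3.5 3.5
  endloop
 endfacet
 facet normal -0.329 0.549 -0.768
  outer loop
   vertex 3.0 1.5 1.0
   vertex 2.5 0.5 0.5
   vertex 1.5 2.0 2.0
  endloop
 endfacet
 facet normal 0.950 -0.110 -0.292
  outer loop
   vertex 3.0 1.5 1.0
   vertex 4.0 3.5 3.5
   vertex 3.5 0.5 3.0
  endloop
 endfacet
 facet normal 0.894 -0.268 -0.358
  outer loop
   vertex 3.0 1.5 1.0
   vertex 3.5 0.5 3.0
   vertex 2.5 0.5 0.5
  endloop
 endfacet
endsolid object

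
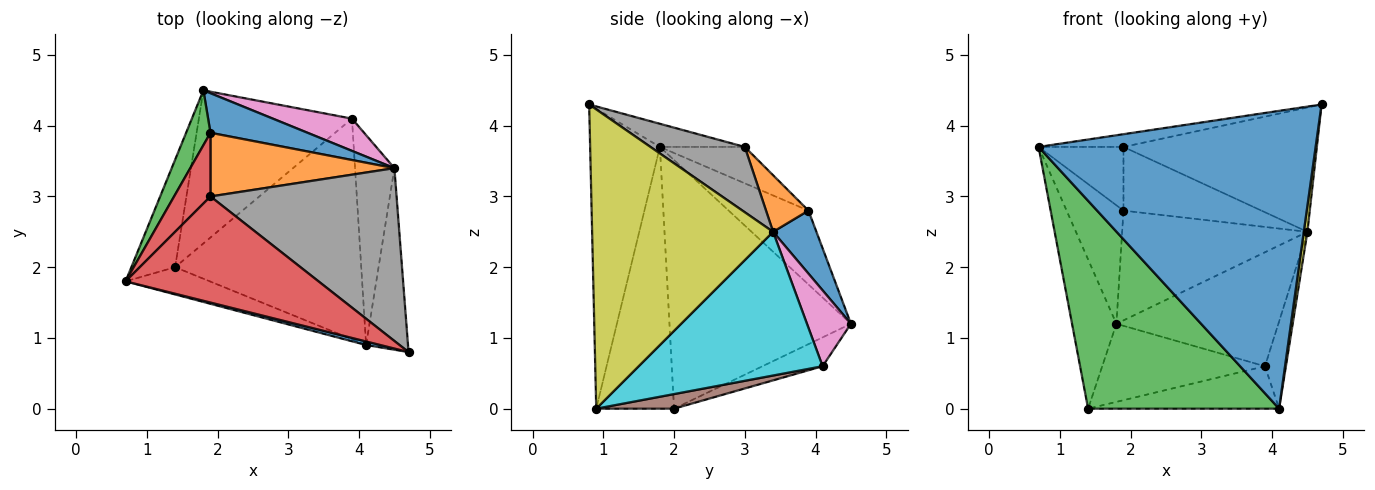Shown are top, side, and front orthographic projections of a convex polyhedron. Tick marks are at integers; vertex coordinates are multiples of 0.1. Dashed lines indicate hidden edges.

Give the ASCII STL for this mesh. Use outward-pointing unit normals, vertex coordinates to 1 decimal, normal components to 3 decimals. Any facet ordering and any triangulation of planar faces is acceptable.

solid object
 facet normal -0.244 -0.970 0.012
  outer loop
   vertex 4.1 0.9 0.0
   vertex 4.7 0.8 4.3
   vertex 0.7 1.8 3.7
  endloop
 endfacet
 facet normal -0.958 0.234 -0.168
  outer loop
   vertex 1.4 2.0 0.0
   vertex 0.7 1.8 3.7
   vertex 1.8 4.5 1.2
  endloop
 endfacet
 facet normal -0.375 -0.919 -0.121
  outer loop
   vertex 1.4 2.0 0.0
   vertex 4.1 0.9 0.0
   vertex 0.7 1.8 3.7
  endloop
 endfacet
 facet normal -0.118 0.118 0.986
  outer loop
   vertex 1.9 3.0 3.7
   vertex 0.7 1.8 3.7
   vertex 4.7 0.8 4.3
  endloop
 endfacet
 facet normal -0.166 0.448 -0.878
  outer loop
   vertex 3.9 4.1 0.6
   vertex 1.4 2.0 0.0
   vertex 1.8 4.5 1.2
  endloop
 endfacet
 facet normal 0.077 0.188 -0.979
  outer loop
   vertex 3.9 4.1 0.6
   vertex 4.1 0.9 0.0
   vertex 1.4 2.0 0.0
  endloop
 endfacet
 facet normal 0.253 0.931 0.263
  outer loop
   vertex 4.5 3.4 2.5
   vertex 3.9 4.1 0.6
   vertex 1.8 4.5 1.2
  endloop
 endfacet
 facet normal 0.274 0.562 0.781
  outer loop
   vertex 4.5 3.4 2.5
   vertex 1.9 3.0 3.7
   vertex 4.7 0.8 4.3
  endloop
 endfacet
 facet normal 0.990 -0.020 -0.139
  outer loop
   vertex 4.5 3.4 2.5
   vertex 4.7 0.8 4.3
   vertex 4.1 0.9 0.0
  endloop
 endfacet
 facet normal 0.959 0.109 -0.263
  outer loop
   vertex 4.5 3.4 2.5
   vertex 4.1 0.9 0.0
   vertex 3.9 4.1 0.6
  endloop
 endfacet
 facet normal 0.215 0.919 0.331
  outer loop
   vertex 1.9 3.9 2.8
   vertex 4.5 3.4 2.5
   vertex 1.8 4.5 1.2
  endloop
 endfacet
 facet normal 0.213 0.691 0.691
  outer loop
   vertex 1.9 3.9 2.8
   vertex 1.9 3.0 3.7
   vertex 4.5 3.4 2.5
  endloop
 endfacet
 facet normal -0.786 0.561 0.259
  outer loop
   vertex 1.9 3.9 2.8
   vertex 1.8 4.5 1.2
   vertex 0.7 1.8 3.7
  endloop
 endfacet
 facet normal -0.577 0.577 0.577
  outer loop
   vertex 1.9 3.9 2.8
   vertex 0.7 1.8 3.7
   vertex 1.9 3.0 3.7
  endloop
 endfacet
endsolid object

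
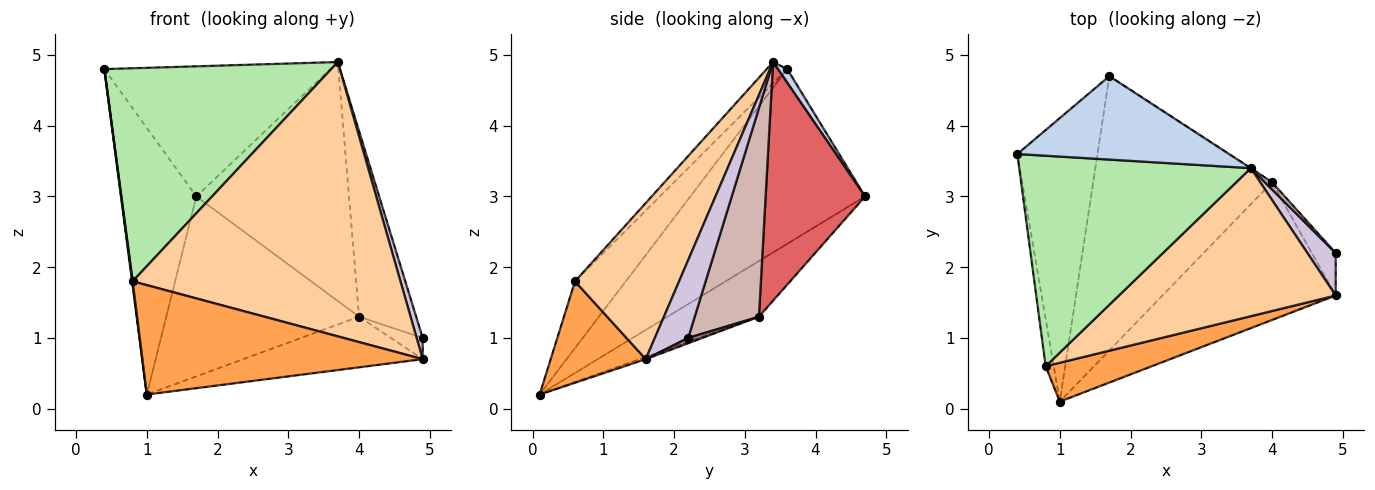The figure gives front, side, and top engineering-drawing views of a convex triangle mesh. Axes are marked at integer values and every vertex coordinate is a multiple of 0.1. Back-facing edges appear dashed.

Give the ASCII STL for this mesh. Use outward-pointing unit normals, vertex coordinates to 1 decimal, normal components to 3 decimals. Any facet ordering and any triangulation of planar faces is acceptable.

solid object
 facet normal -0.846 0.365 -0.388
  outer loop
   vertex 1.7 4.7 3.0
   vertex 1.0 0.1 0.2
   vertex 0.4 3.6 4.8
  endloop
 endfacet
 facet normal 0.035 0.841 0.539
  outer loop
   vertex 3.7 3.4 4.9
   vertex 1.7 4.7 3.0
   vertex 0.4 3.6 4.8
  endloop
 endfacet
 facet normal 0.304 -0.898 0.319
  outer loop
   vertex 0.8 0.6 1.8
   vertex 1.0 0.1 0.2
   vertex 4.9 1.6 0.7
  endloop
 endfacet
 facet normal 0.324 -0.833 0.449
  outer loop
   vertex 0.8 0.6 1.8
   vertex 4.9 1.6 0.7
   vertex 3.7 3.4 4.9
  endloop
 endfacet
 facet normal -0.993 -0.012 -0.120
  outer loop
   vertex 0.8 0.6 1.8
   vertex 0.4 3.6 4.8
   vertex 1.0 0.1 0.2
  endloop
 endfacet
 facet normal -0.064 -0.710 0.701
  outer loop
   vertex 0.8 0.6 1.8
   vertex 3.7 3.4 4.9
   vertex 0.4 3.6 4.8
  endloop
 endfacet
 facet normal 0.546 0.838 -0.001
  outer loop
   vertex 4.0 3.2 1.3
   vertex 1.7 4.7 3.0
   vertex 3.7 3.4 4.9
  endloop
 endfacet
 facet normal -0.012 0.345 -0.939
  outer loop
   vertex 4.0 3.2 1.3
   vertex 4.9 1.6 0.7
   vertex 1.0 0.1 0.2
  endloop
 endfacet
 facet normal -0.252 0.531 -0.809
  outer loop
   vertex 4.0 3.2 1.3
   vertex 1.0 0.1 0.2
   vertex 1.7 4.7 3.0
  endloop
 endfacet
 facet normal 0.926 -0.168 0.337
  outer loop
   vertex 4.9 2.2 1.0
   vertex 3.7 3.4 4.9
   vertex 4.9 1.6 0.7
  endloop
 endfacet
 facet normal 0.195 0.439 -0.877
  outer loop
   vertex 4.9 2.2 1.0
   vertex 4.9 1.6 0.7
   vertex 4.0 3.2 1.3
  endloop
 endfacet
 facet normal 0.747 0.665 0.025
  outer loop
   vertex 4.9 2.2 1.0
   vertex 4.0 3.2 1.3
   vertex 3.7 3.4 4.9
  endloop
 endfacet
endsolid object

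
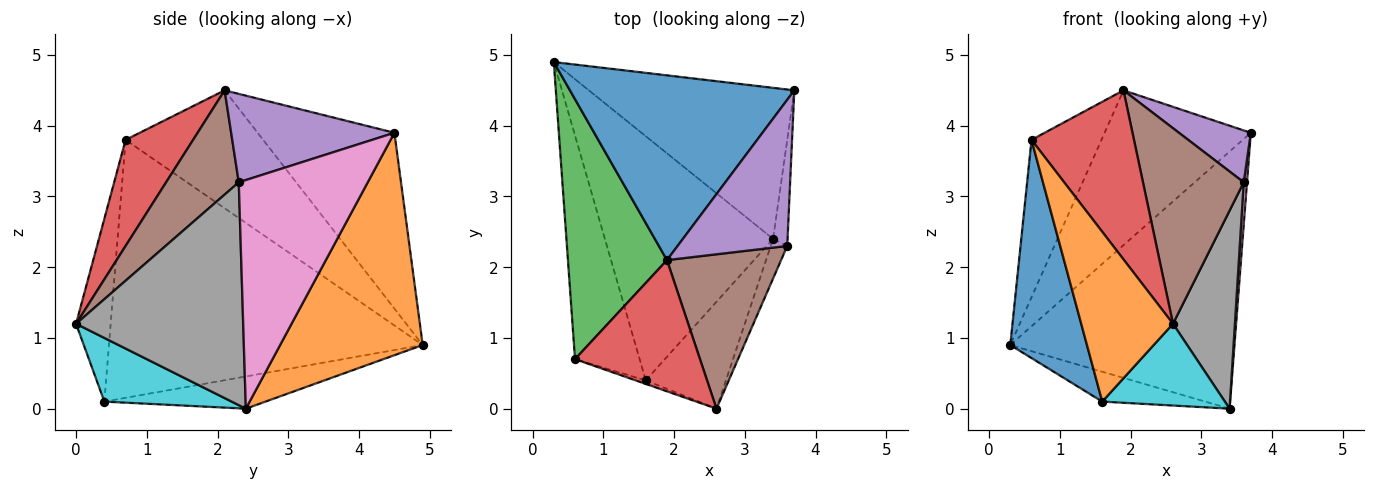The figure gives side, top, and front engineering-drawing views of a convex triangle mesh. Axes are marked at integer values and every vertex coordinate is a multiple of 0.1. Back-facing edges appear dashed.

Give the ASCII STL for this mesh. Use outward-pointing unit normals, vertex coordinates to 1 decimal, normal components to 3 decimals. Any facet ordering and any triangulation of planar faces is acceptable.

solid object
 facet normal -0.515 0.551 0.657
  outer loop
   vertex 1.9 2.1 4.5
   vertex 3.7 4.5 3.9
   vertex 0.3 4.9 0.9
  endloop
 endfacet
 facet normal 0.481 0.756 -0.444
  outer loop
   vertex 3.4 2.4 0.0
   vertex 0.3 4.9 0.9
   vertex 3.7 4.5 3.9
  endloop
 endfacet
 facet normal -0.714 0.363 0.599
  outer loop
   vertex 0.6 0.7 3.8
   vertex 1.9 2.1 4.5
   vertex 0.3 4.9 0.9
  endloop
 endfacet
 facet normal 0.462 -0.701 0.544
  outer loop
   vertex 0.6 0.7 3.8
   vertex 2.6 0.0 1.2
   vertex 1.9 2.1 4.5
  endloop
 endfacet
 facet normal 0.605 -0.266 0.750
  outer loop
   vertex 3.6 2.3 3.2
   vertex 3.7 4.5 3.9
   vertex 1.9 2.1 4.5
  endloop
 endfacet
 facet normal 0.493 -0.683 0.539
  outer loop
   vertex 3.6 2.3 3.2
   vertex 1.9 2.1 4.5
   vertex 2.6 0.0 1.2
  endloop
 endfacet
 facet normal 0.998 -0.025 -0.063
  outer loop
   vertex 3.6 2.3 3.2
   vertex 3.4 2.4 0.0
   vertex 3.7 4.5 3.9
  endloop
 endfacet
 facet normal 0.935 -0.346 -0.069
  outer loop
   vertex 3.6 2.3 3.2
   vertex 2.6 0.0 1.2
   vertex 3.4 2.4 0.0
  endloop
 endfacet
 facet normal -0.187 0.119 -0.975
  outer loop
   vertex 1.6 0.4 0.1
   vertex 0.3 4.9 0.9
   vertex 3.4 2.4 0.0
  endloop
 endfacet
 facet normal 0.534 -0.514 -0.672
  outer loop
   vertex 1.6 0.4 0.1
   vertex 3.4 2.4 0.0
   vertex 2.6 0.0 1.2
  endloop
 endfacet
 facet normal -0.944 -0.231 -0.236
  outer loop
   vertex 1.6 0.4 0.1
   vertex 0.6 0.7 3.8
   vertex 0.3 4.9 0.9
  endloop
 endfacet
 facet normal -0.353 -0.936 -0.019
  outer loop
   vertex 1.6 0.4 0.1
   vertex 2.6 0.0 1.2
   vertex 0.6 0.7 3.8
  endloop
 endfacet
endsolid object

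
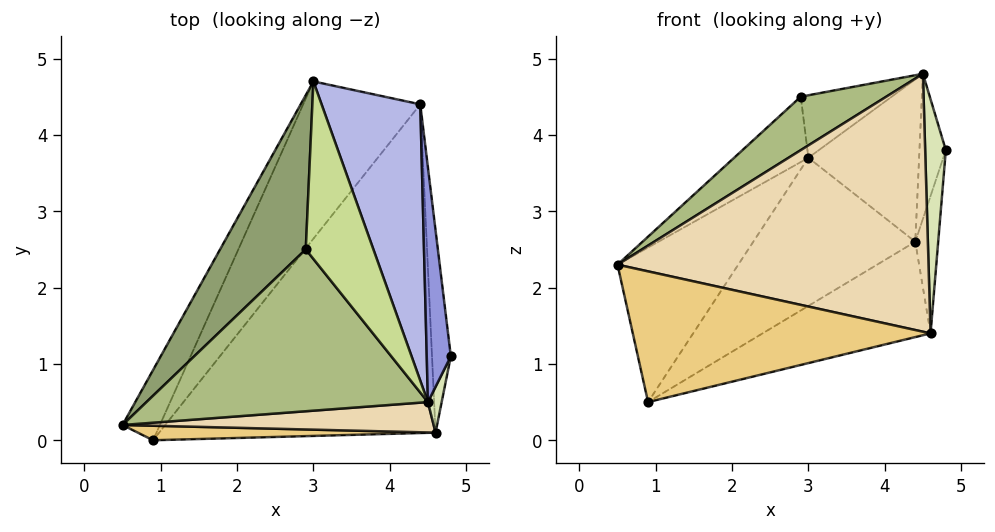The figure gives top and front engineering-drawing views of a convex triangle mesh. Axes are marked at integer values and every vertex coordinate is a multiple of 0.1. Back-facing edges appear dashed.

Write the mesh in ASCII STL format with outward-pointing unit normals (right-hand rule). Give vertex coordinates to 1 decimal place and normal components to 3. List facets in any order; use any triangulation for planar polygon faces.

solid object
 facet normal -0.815 0.527 -0.240
  outer loop
   vertex 0.9 0.0 0.5
   vertex 0.5 0.2 2.3
   vertex 3.0 4.7 3.7
  endloop
 endfacet
 facet normal -0.391 0.631 -0.670
  outer loop
   vertex 4.4 4.4 2.6
   vertex 0.9 0.0 0.5
   vertex 3.0 4.7 3.7
  endloop
 endfacet
 facet normal 0.872 0.257 0.416
  outer loop
   vertex 4.5 0.5 4.8
   vertex 4.8 1.1 3.8
   vertex 4.4 4.4 2.6
  endloop
 endfacet
 facet normal 0.618 0.398 0.678
  outer loop
   vertex 4.5 0.5 4.8
   vertex 4.4 4.4 2.6
   vertex 3.0 4.7 3.7
  endloop
 endfacet
 facet normal -0.773 0.248 0.584
  outer loop
   vertex 2.9 2.5 4.5
   vertex 3.0 4.7 3.7
   vertex 0.5 0.2 2.3
  endloop
 endfacet
 facet normal -0.495 -0.272 0.825
  outer loop
   vertex 2.9 2.5 4.5
   vertex 0.5 0.2 2.3
   vertex 4.5 0.5 4.8
  endloop
 endfacet
 facet normal 0.232 0.323 0.918
  outer loop
   vertex 2.9 2.5 4.5
   vertex 4.5 0.5 4.8
   vertex 3.0 4.7 3.7
  endloop
 endfacet
 facet normal 0.933 -0.352 0.069
  outer loop
   vertex 4.6 0.1 1.4
   vertex 4.8 1.1 3.8
   vertex 4.5 0.5 4.8
  endloop
 endfacet
 facet normal 0.990 0.078 -0.115
  outer loop
   vertex 4.6 0.1 1.4
   vertex 4.4 4.4 2.6
   vertex 4.8 1.1 3.8
  endloop
 endfacet
 facet normal 0.221 0.272 -0.937
  outer loop
   vertex 4.6 0.1 1.4
   vertex 0.9 0.0 0.5
   vertex 4.4 4.4 2.6
  endloop
 endfacet
 facet normal 0.000 -0.994 0.110
  outer loop
   vertex 4.6 0.1 1.4
   vertex 0.5 0.2 2.3
   vertex 0.9 0.0 0.5
  endloop
 endfacet
 facet normal 0.001 -0.993 0.117
  outer loop
   vertex 4.6 0.1 1.4
   vertex 4.5 0.5 4.8
   vertex 0.5 0.2 2.3
  endloop
 endfacet
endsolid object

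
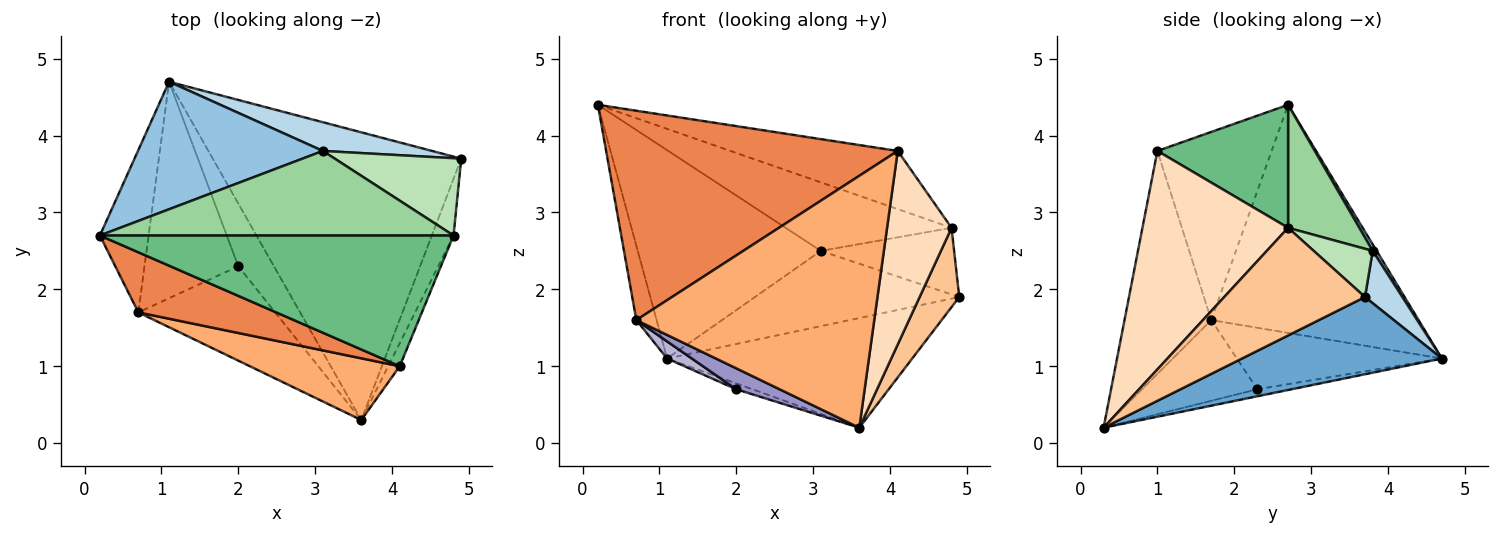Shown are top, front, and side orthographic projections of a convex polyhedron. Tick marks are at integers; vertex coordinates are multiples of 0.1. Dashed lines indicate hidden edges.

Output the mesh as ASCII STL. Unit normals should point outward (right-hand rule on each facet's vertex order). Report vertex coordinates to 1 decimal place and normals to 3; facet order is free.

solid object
 facet normal 0.279 0.342 -0.897
  outer loop
   vertex 1.1 4.7 1.1
   vertex 4.9 3.7 1.9
   vertex 3.6 0.3 0.2
  endloop
 endfacet
 facet normal 0.018 0.853 0.522
  outer loop
   vertex 3.1 3.8 2.5
   vertex 1.1 4.7 1.1
   vertex 0.2 2.7 4.4
  endloop
 endfacet
 facet normal 0.168 0.921 0.352
  outer loop
   vertex 3.1 3.8 2.5
   vertex 4.9 3.7 1.9
   vertex 1.1 4.7 1.1
  endloop
 endfacet
 facet normal -0.974 0.095 -0.208
  outer loop
   vertex 0.7 1.7 1.6
   vertex 0.2 2.7 4.4
   vertex 1.1 4.7 1.1
  endloop
 endfacet
 facet normal -0.352 -0.900 0.258
  outer loop
   vertex 0.7 1.7 1.6
   vertex 4.1 1.0 3.8
   vertex 0.2 2.7 4.4
  endloop
 endfacet
 facet normal -0.334 -0.916 0.224
  outer loop
   vertex 0.7 1.7 1.6
   vertex 3.6 0.3 0.2
   vertex 4.1 1.0 3.8
  endloop
 endfacet
 facet normal 0.945 -0.266 -0.191
  outer loop
   vertex 4.8 2.7 2.8
   vertex 3.6 0.3 0.2
   vertex 4.9 3.7 1.9
  endloop
 endfacet
 facet normal 0.913 -0.404 -0.048
  outer loop
   vertex 4.8 2.7 2.8
   vertex 4.1 1.0 3.8
   vertex 3.6 0.3 0.2
  endloop
 endfacet
 facet normal 0.303 0.387 0.871
  outer loop
   vertex 4.8 2.7 2.8
   vertex 0.2 2.7 4.4
   vertex 4.1 1.0 3.8
  endloop
 endfacet
 facet normal 0.261 0.608 0.750
  outer loop
   vertex 4.8 2.7 2.8
   vertex 3.1 3.8 2.5
   vertex 0.2 2.7 4.4
  endloop
 endfacet
 facet normal 0.277 0.627 0.728
  outer loop
   vertex 4.8 2.7 2.8
   vertex 4.9 3.7 1.9
   vertex 3.1 3.8 2.5
  endloop
 endfacet
 facet normal -0.192 0.091 -0.977
  outer loop
   vertex 2.0 2.3 0.7
   vertex 1.1 4.7 1.1
   vertex 3.6 0.3 0.2
  endloop
 endfacet
 facet normal -0.499 -0.188 -0.846
  outer loop
   vertex 2.0 2.3 0.7
   vertex 3.6 0.3 0.2
   vertex 0.7 1.7 1.6
  endloop
 endfacet
 facet normal -0.547 -0.066 -0.834
  outer loop
   vertex 2.0 2.3 0.7
   vertex 0.7 1.7 1.6
   vertex 1.1 4.7 1.1
  endloop
 endfacet
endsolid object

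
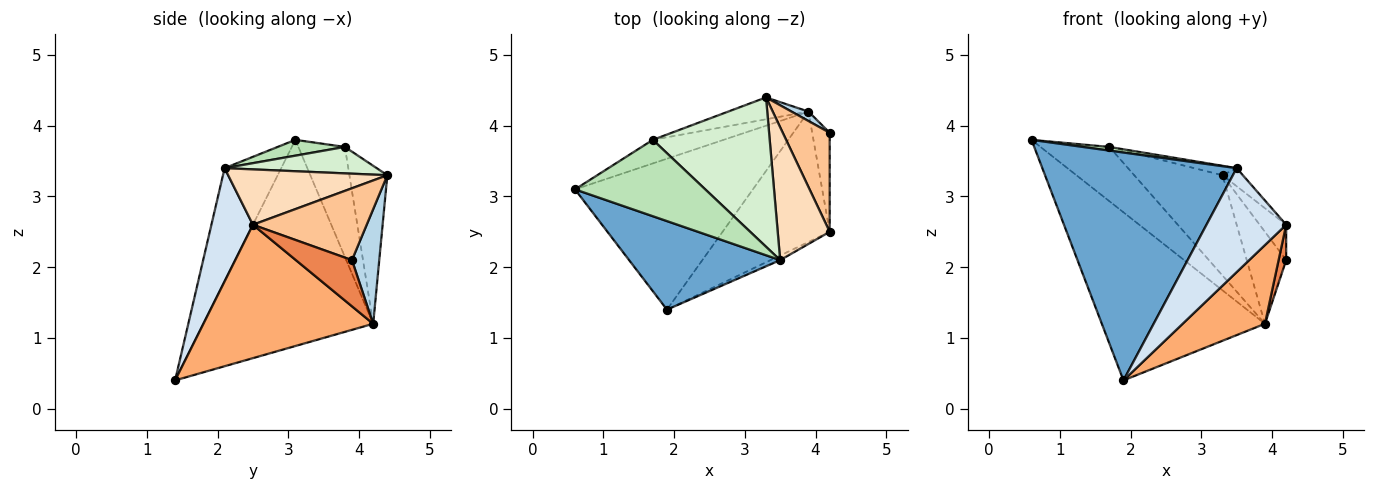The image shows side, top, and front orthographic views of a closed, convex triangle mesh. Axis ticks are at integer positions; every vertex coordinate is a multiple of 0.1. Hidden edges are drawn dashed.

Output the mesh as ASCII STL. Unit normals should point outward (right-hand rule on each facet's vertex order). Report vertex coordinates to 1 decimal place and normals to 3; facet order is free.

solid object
 facet normal -0.262 -0.900 0.350
  outer loop
   vertex 3.5 2.1 3.4
   vertex 0.6 3.1 3.8
   vertex 1.9 1.4 0.4
  endloop
 endfacet
 facet normal -0.612 0.588 -0.528
  outer loop
   vertex 3.9 4.2 1.2
   vertex 1.9 1.4 0.4
   vertex 0.6 3.1 3.8
  endloop
 endfacet
 facet normal 0.567 0.819 0.084
  outer loop
   vertex 3.9 4.2 1.2
   vertex 3.3 4.4 3.3
   vertex 4.2 3.9 2.1
  endloop
 endfacet
 facet normal 0.461 -0.886 -0.039
  outer loop
   vertex 4.2 2.5 2.6
   vertex 3.5 2.1 3.4
   vertex 1.9 1.4 0.4
  endloop
 endfacet
 facet normal 0.928 -0.125 -0.351
  outer loop
   vertex 4.2 2.5 2.6
   vertex 3.9 4.2 1.2
   vertex 4.2 3.9 2.1
  endloop
 endfacet
 facet normal 0.729 -0.354 -0.586
  outer loop
   vertex 4.2 2.5 2.6
   vertex 1.9 1.4 0.4
   vertex 3.9 4.2 1.2
  endloop
 endfacet
 facet normal 0.822 0.192 0.537
  outer loop
   vertex 4.2 2.5 2.6
   vertex 4.2 3.9 2.1
   vertex 3.3 4.4 3.3
  endloop
 endfacet
 facet normal 0.726 0.093 0.682
  outer loop
   vertex 4.2 2.5 2.6
   vertex 3.3 4.4 3.3
   vertex 3.5 2.1 3.4
  endloop
 endfacet
 facet normal -0.527 0.779 -0.339
  outer loop
   vertex 1.7 3.8 3.7
   vertex 3.9 4.2 1.2
   vertex 0.6 3.1 3.8
  endloop
 endfacet
 facet normal -0.387 0.901 -0.196
  outer loop
   vertex 1.7 3.8 3.7
   vertex 3.3 4.4 3.3
   vertex 3.9 4.2 1.2
  endloop
 endfacet
 facet normal 0.120 -0.048 0.992
  outer loop
   vertex 1.7 3.8 3.7
   vertex 0.6 3.1 3.8
   vertex 3.5 2.1 3.4
  endloop
 endfacet
 facet normal 0.220 0.061 0.973
  outer loop
   vertex 1.7 3.8 3.7
   vertex 3.5 2.1 3.4
   vertex 3.3 4.4 3.3
  endloop
 endfacet
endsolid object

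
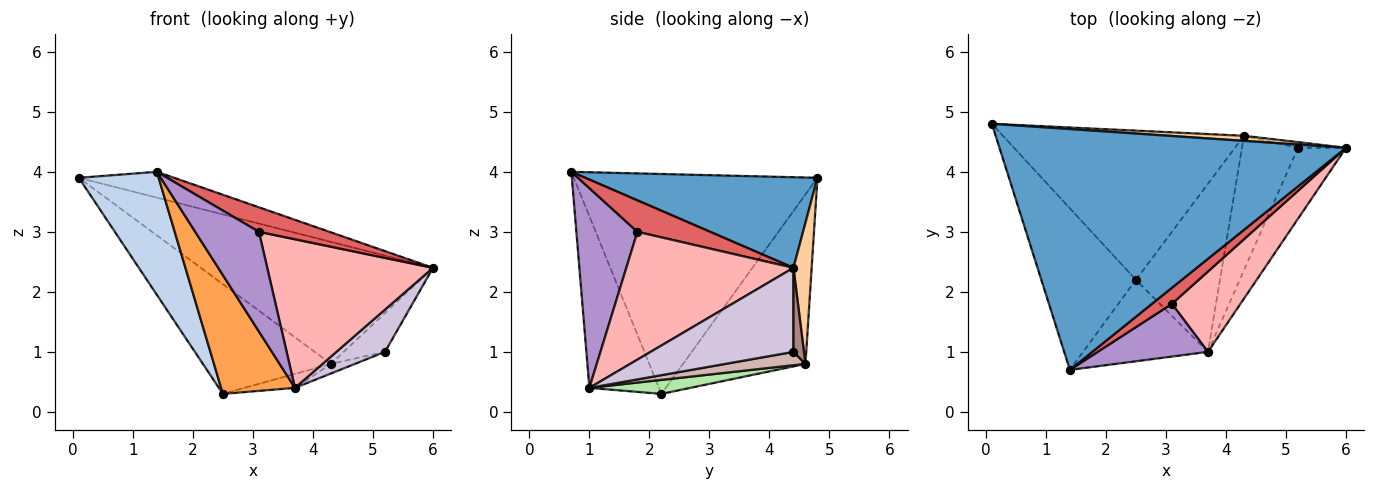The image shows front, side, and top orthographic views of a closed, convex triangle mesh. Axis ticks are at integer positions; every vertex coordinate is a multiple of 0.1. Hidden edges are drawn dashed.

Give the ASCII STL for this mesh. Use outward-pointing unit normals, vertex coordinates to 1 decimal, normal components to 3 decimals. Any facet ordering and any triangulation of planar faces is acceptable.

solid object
 facet normal 0.252 0.103 0.962
  outer loop
   vertex 1.4 0.7 4.0
   vertex 6.0 4.4 2.4
   vertex 0.1 4.8 3.9
  endloop
 endfacet
 facet normal -0.880 -0.288 -0.378
  outer loop
   vertex 2.5 2.2 0.3
   vertex 1.4 0.7 4.0
   vertex 0.1 4.8 3.9
  endloop
 endfacet
 facet normal -0.614 -0.651 -0.446
  outer loop
   vertex 3.7 1.0 0.4
   vertex 1.4 0.7 4.0
   vertex 2.5 2.2 0.3
  endloop
 endfacet
 facet normal 0.078 0.996 0.042
  outer loop
   vertex 4.3 4.6 0.8
   vertex 0.1 4.8 3.9
   vertex 6.0 4.4 2.4
  endloop
 endfacet
 facet normal -0.493 0.516 -0.701
  outer loop
   vertex 4.3 4.6 0.8
   vertex 2.5 2.2 0.3
   vertex 0.1 4.8 3.9
  endloop
 endfacet
 facet normal 0.164 0.082 -0.983
  outer loop
   vertex 4.3 4.6 0.8
   vertex 3.7 1.0 0.4
   vertex 2.5 2.2 0.3
  endloop
 endfacet
 facet normal 0.654 -0.633 0.414
  outer loop
   vertex 3.1 1.8 3.0
   vertex 6.0 4.4 2.4
   vertex 1.4 0.7 4.0
  endloop
 endfacet
 facet normal 0.664 -0.658 0.356
  outer loop
   vertex 3.1 1.8 3.0
   vertex 3.7 1.0 0.4
   vertex 6.0 4.4 2.4
  endloop
 endfacet
 facet normal 0.646 -0.675 0.357
  outer loop
   vertex 3.1 1.8 3.0
   vertex 1.4 0.7 4.0
   vertex 3.7 1.0 0.4
  endloop
 endfacet
 facet normal 0.833 -0.283 -0.476
  outer loop
   vertex 5.2 4.4 1.0
   vertex 6.0 4.4 2.4
   vertex 3.7 1.0 0.4
  endloop
 endfacet
 facet normal 0.244 0.960 -0.140
  outer loop
   vertex 5.2 4.4 1.0
   vertex 4.3 4.6 0.8
   vertex 6.0 4.4 2.4
  endloop
 endfacet
 facet normal 0.231 0.069 -0.970
  outer loop
   vertex 5.2 4.4 1.0
   vertex 3.7 1.0 0.4
   vertex 4.3 4.6 0.8
  endloop
 endfacet
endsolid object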